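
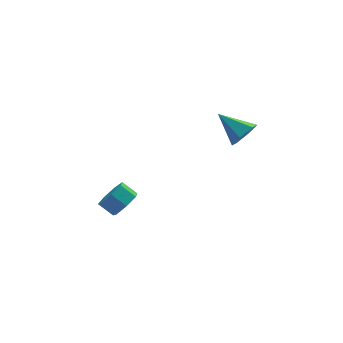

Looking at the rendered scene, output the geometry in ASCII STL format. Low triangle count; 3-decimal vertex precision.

solid 
facet normal 0.654 -0.468 -0.595
outer loop
vertex -2.354 1.459 -3.59
vertex -3.077 0.997 -4.021
vertex -2.683 1.842 -4.253
endloop
endfacet
facet normal 0.645 0.755 0.116
outer loop
vertex -2.354 1.459 -3.59
vertex -2.683 1.842 -4.253
vertex -3.061 1.965 -2.948
endloop
endfacet
facet normal 0.645 0.756 0.116
outer loop
vertex -3.061 1.965 -2.948
vertex -2.683 1.842 -4.253
vertex -3.39 2.347 -3.611
endloop
endfacet
facet normal -0.654 0.468 0.594
outer loop
vertex -3.061 1.965 -2.948
vertex -3.39 2.347 -3.611
vertex -3.783 1.503 -3.379
endloop
endfacet
facet normal 0.654 -0.468 -0.595
outer loop
vertex -2.683 1.842 -4.253
vertex -3.077 0.997 -4.021
vertex -3.309 1.588 -4.741
endloop
endfacet
facet normal 0.093 0.830 -0.551
outer loop
vertex -2.683 1.842 -4.253
vertex -3.309 1.588 -4.741
vertex -3.39 2.347 -3.611
endloop
endfacet
facet normal 0.094 0.830 -0.550
outer loop
vertex -3.39 2.347 -3.611
vertex -3.309 1.588 -4.741
vertex -4.015 2.094 -4.099
endloop
endfacet
facet normal -0.654 0.468 0.595
outer loop
vertex -3.39 2.347 -3.611
vertex -4.015 2.094 -4.099
vertex -3.783 1.503 -3.379
endloop
endfacet
facet normal 0.654 -0.468 -0.595
outer loop
vertex -3.309 1.588 -4.741
vertex -3.077 0.997 -4.021
vertex -3.759 0.89 -4.687
endloop
endfacet
facet normal -0.529 0.279 -0.802
outer loop
vertex -3.309 1.588 -4.741
vertex -3.759 0.89 -4.687
vertex -4.015 2.094 -4.099
endloop
endfacet
facet normal -0.528 0.280 -0.802
outer loop
vertex -4.015 2.094 -4.099
vertex -3.759 0.89 -4.687
vertex -4.466 1.395 -4.046
endloop
endfacet
facet normal -0.654 0.467 0.594
outer loop
vertex -4.015 2.094 -4.099
vertex -4.466 1.395 -4.046
vertex -3.783 1.503 -3.379
endloop
endfacet
facet normal 0.654 -0.467 -0.595
outer loop
vertex -3.759 0.89 -4.687
vertex -3.077 0.997 -4.021
vertex -3.696 0.272 -4.132
endloop
endfacet
facet normal -0.752 -0.481 -0.450
outer loop
vertex -3.759 0.89 -4.687
vertex -3.696 0.272 -4.132
vertex -4.466 1.395 -4.046
endloop
endfacet
facet normal -0.753 -0.482 -0.449
outer loop
vertex -4.466 1.395 -4.046
vertex -3.696 0.272 -4.132
vertex -4.403 0.778 -3.49
endloop
endfacet
facet normal -0.654 0.468 0.594
outer loop
vertex -4.466 1.395 -4.046
vertex -4.403 0.778 -3.49
vertex -3.783 1.503 -3.379
endloop
endfacet
facet normal 0.655 -0.468 -0.594
outer loop
vertex -3.696 0.272 -4.132
vertex -3.077 0.997 -4.021
vertex -3.167 0.201 -3.493
endloop
endfacet
facet normal -0.410 -0.879 0.242
outer loop
vertex -3.696 0.272 -4.132
vertex -3.167 0.201 -3.493
vertex -4.403 0.778 -3.49
endloop
endfacet
facet normal -0.410 -0.880 0.241
outer loop
vertex -4.403 0.778 -3.49
vertex -3.167 0.201 -3.493
vertex -3.873 0.706 -2.851
endloop
endfacet
facet normal -0.654 0.468 0.595
outer loop
vertex -4.403 0.778 -3.49
vertex -3.873 0.706 -2.851
vertex -3.783 1.503 -3.379
endloop
endfacet
facet normal 0.654 -0.468 -0.594
outer loop
vertex -3.167 0.201 -3.493
vertex -3.077 0.997 -4.021
vertex -2.569 0.729 -3.251
endloop
endfacet
facet normal 0.241 -0.616 0.750
outer loop
vertex -3.167 0.201 -3.493
vertex -2.569 0.729 -3.251
vertex -3.873 0.706 -2.851
endloop
endfacet
facet normal 0.241 -0.615 0.750
outer loop
vertex -3.873 0.706 -2.851
vertex -2.569 0.729 -3.251
vertex -3.276 1.235 -2.609
endloop
endfacet
facet normal -0.655 0.467 0.594
outer loop
vertex -3.873 0.706 -2.851
vertex -3.276 1.235 -2.609
vertex -3.783 1.503 -3.379
endloop
endfacet
facet normal 0.654 -0.469 -0.594
outer loop
vertex -2.569 0.729 -3.251
vertex -3.077 0.997 -4.021
vertex -2.354 1.459 -3.59
endloop
endfacet
facet normal 0.711 0.113 0.694
outer loop
vertex -2.569 0.729 -3.251
vertex -2.354 1.459 -3.59
vertex -3.276 1.235 -2.609
endloop
endfacet
facet normal 0.711 0.113 0.694
outer loop
vertex -3.276 1.235 -2.609
vertex -2.354 1.459 -3.59
vertex -3.061 1.965 -2.948
endloop
endfacet
facet normal -0.654 0.468 0.594
outer loop
vertex -3.276 1.235 -2.609
vertex -3.061 1.965 -2.948
vertex -3.783 1.503 -3.379
endloop
endfacet
facet normal 0.590 -0.628 -0.507
outer loop
vertex 2.788 -2.457 3.713
vertex 2.478 -2.115 2.928
vertex 3.21 -1.749 3.327
endloop
endfacet
facet normal 0.379 0.259 0.889
outer loop
vertex 2.788 -2.457 3.713
vertex 3.21 -1.749 3.327
vertex 1.382 -0.945 3.872
endloop
endfacet
facet normal 0.590 -0.629 -0.506
outer loop
vertex 3.21 -1.749 3.327
vertex 2.478 -2.115 2.928
vertex 2.901 -1.407 2.542
endloop
endfacet
facet normal 0.445 0.872 0.205
outer loop
vertex 3.21 -1.749 3.327
vertex 2.901 -1.407 2.542
vertex 1.382 -0.945 3.872
endloop
endfacet
facet normal 0.590 -0.629 -0.507
outer loop
vertex 2.901 -1.407 2.542
vertex 2.478 -2.115 2.928
vertex 2.169 -1.773 2.144
endloop
endfacet
facet normal -0.165 0.858 -0.486
outer loop
vertex 2.901 -1.407 2.542
vertex 2.169 -1.773 2.144
vertex 1.382 -0.945 3.872
endloop
endfacet
facet normal 0.589 -0.629 -0.507
outer loop
vertex 2.169 -1.773 2.144
vertex 2.478 -2.115 2.928
vertex 1.746 -2.48 2.53
endloop
endfacet
facet normal -0.838 0.232 -0.493
outer loop
vertex 2.169 -1.773 2.144
vertex 1.746 -2.48 2.53
vertex 1.382 -0.945 3.872
endloop
endfacet
facet normal 0.589 -0.629 -0.507
outer loop
vertex 1.746 -2.48 2.53
vertex 2.478 -2.115 2.928
vertex 2.056 -2.822 3.315
endloop
endfacet
facet normal -0.904 -0.381 0.191
outer loop
vertex 1.746 -2.48 2.53
vertex 2.056 -2.822 3.315
vertex 1.382 -0.945 3.872
endloop
endfacet
facet normal 0.589 -0.629 -0.507
outer loop
vertex 2.056 -2.822 3.315
vertex 2.478 -2.115 2.928
vertex 2.788 -2.457 3.713
endloop
endfacet
facet normal -0.296 -0.368 0.882
outer loop
vertex 2.056 -2.822 3.315
vertex 2.788 -2.457 3.713
vertex 1.382 -0.945 3.872
endloop
endfacet

endsolid


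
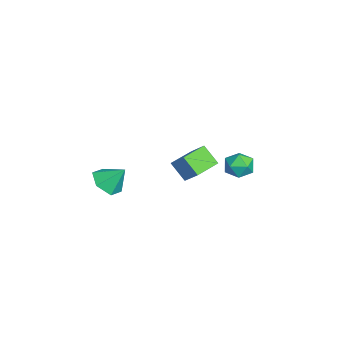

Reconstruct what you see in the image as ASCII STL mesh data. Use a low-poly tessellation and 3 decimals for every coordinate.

solid 
facet normal -0.466 -0.520 0.716
outer loop
vertex 4.106 0.368 1.807
vertex 3.009 1.46 1.885
vertex 3.453 -0.226 0.95
endloop
endfacet
facet normal 0.708 -0.705 -0.051
outer loop
vertex 4.051 0.44 0.035
vertex 4.106 0.368 1.807
vertex 3.453 -0.226 0.95
endloop
endfacet
facet normal -0.467 -0.520 0.715
outer loop
vertex 3.453 -0.226 0.95
vertex 3.009 1.46 1.885
vertex 2.357 0.867 1.028
endloop
endfacet
facet normal -0.530 -0.482 -0.697
outer loop
vertex 2.357 0.867 1.028
vertex 4.051 0.44 0.035
vertex 3.453 -0.226 0.95
endloop
endfacet
facet normal 0.530 0.482 0.697
outer loop
vertex 4.106 0.368 1.807
vertex 3.607 2.126 0.97
vertex 3.009 1.46 1.885
endloop
endfacet
facet normal 0.708 -0.705 -0.051
outer loop
vertex 4.703 1.033 0.892
vertex 4.106 0.368 1.807
vertex 4.051 0.44 0.035
endloop
endfacet
facet normal 0.531 0.482 0.697
outer loop
vertex 4.703 1.033 0.892
vertex 3.607 2.126 0.97
vertex 4.106 0.368 1.807
endloop
endfacet
facet normal -0.708 0.705 0.051
outer loop
vertex 3.009 1.46 1.885
vertex 3.607 2.126 0.97
vertex 2.357 0.867 1.028
endloop
endfacet
facet normal -0.530 -0.483 -0.697
outer loop
vertex 2.954 1.532 0.113
vertex 4.051 0.44 0.035
vertex 2.357 0.867 1.028
endloop
endfacet
facet normal -0.708 0.705 0.051
outer loop
vertex 2.357 0.867 1.028
vertex 3.607 2.126 0.97
vertex 2.954 1.532 0.113
endloop
endfacet
facet normal 0.467 0.520 -0.715
outer loop
vertex 2.954 1.532 0.113
vertex 4.703 1.033 0.892
vertex 4.051 0.44 0.035
endloop
endfacet
facet normal 0.467 0.519 -0.716
outer loop
vertex 3.607 2.126 0.97
vertex 4.703 1.033 0.892
vertex 2.954 1.532 0.113
endloop
endfacet
facet normal -0.168 -0.643 -0.747
outer loop
vertex -0.032 -3.948 -3.144
vertex -0.836 -3.382 -3.45
vertex 0.103 -3.189 -3.827
endloop
endfacet
facet normal 0.926 0.149 0.348
outer loop
vertex -0.032 -3.948 -3.144
vertex 0.103 -3.189 -3.827
vertex -0.584 -2.418 -2.33
endloop
endfacet
facet normal -0.167 -0.644 -0.747
outer loop
vertex 0.103 -3.189 -3.827
vertex -0.836 -3.382 -3.45
vertex -0.701 -2.624 -4.134
endloop
endfacet
facet normal 0.603 0.787 -0.129
outer loop
vertex 0.103 -3.189 -3.827
vertex -0.701 -2.624 -4.134
vertex -0.584 -2.418 -2.33
endloop
endfacet
facet normal -0.167 -0.644 -0.747
outer loop
vertex -0.701 -2.624 -4.134
vertex -0.836 -3.382 -3.45
vertex -1.64 -2.817 -3.757
endloop
endfacet
facet normal -0.237 0.967 -0.095
outer loop
vertex -0.701 -2.624 -4.134
vertex -1.64 -2.817 -3.757
vertex -0.584 -2.418 -2.33
endloop
endfacet
facet normal -0.167 -0.644 -0.747
outer loop
vertex -1.64 -2.817 -3.757
vertex -0.836 -3.382 -3.45
vertex -1.775 -3.575 -3.073
endloop
endfacet
facet normal -0.754 0.509 0.415
outer loop
vertex -1.64 -2.817 -3.757
vertex -1.775 -3.575 -3.073
vertex -0.584 -2.418 -2.33
endloop
endfacet
facet normal -0.168 -0.643 -0.747
outer loop
vertex -1.775 -3.575 -3.073
vertex -0.836 -3.382 -3.45
vertex -0.97 -4.141 -2.767
endloop
endfacet
facet normal -0.431 -0.130 0.893
outer loop
vertex -1.775 -3.575 -3.073
vertex -0.97 -4.141 -2.767
vertex -0.584 -2.418 -2.33
endloop
endfacet
facet normal -0.168 -0.643 -0.747
outer loop
vertex -0.97 -4.141 -2.767
vertex -0.836 -3.382 -3.45
vertex -0.032 -3.948 -3.144
endloop
endfacet
facet normal 0.409 -0.309 0.859
outer loop
vertex -0.97 -4.141 -2.767
vertex -0.032 -3.948 -3.144
vertex -0.584 -2.418 -2.33
endloop
endfacet
facet normal -0.471 -0.323 0.821
outer loop
vertex -3.303 3.813 -3.137
vertex -2.837 3.003 -3.189
vertex -2.479 3.718 -2.702
endloop
endfacet
facet normal -0.395 0.386 0.833
outer loop
vertex -3.303 3.813 -3.137
vertex -2.479 3.718 -2.702
vertex -2.677 4.508 -3.162
endloop
endfacet
facet normal -0.714 0.653 0.253
outer loop
vertex -3.303 3.813 -3.137
vertex -2.677 4.508 -3.162
vertex -3.156 4.282 -3.933
endloop
endfacet
facet normal -0.987 0.107 -0.119
outer loop
vertex -3.303 3.813 -3.137
vertex -3.156 4.282 -3.933
vertex -3.255 3.352 -3.95
endloop
endfacet
facet normal -0.837 -0.496 0.232
outer loop
vertex -3.303 3.813 -3.137
vertex -3.255 3.352 -3.95
vertex -2.837 3.003 -3.189
endloop
endfacet
facet normal 0.302 0.535 0.789
outer loop
vertex -2.677 4.508 -3.162
vertex -2.479 3.718 -2.702
vertex -1.825 4.128 -3.23
endloop
endfacet
facet normal 0.180 -0.614 0.769
outer loop
vertex -2.479 3.718 -2.702
vertex -2.837 3.003 -3.189
vertex -1.924 3.198 -3.247
endloop
endfacet
facet normal -0.413 -0.892 -0.183
outer loop
vertex -2.837 3.003 -3.189
vertex -3.255 3.352 -3.95
vertex -2.403 2.972 -4.018
endloop
endfacet
facet normal -0.657 0.084 -0.749
outer loop
vertex -3.255 3.352 -3.95
vertex -3.156 4.282 -3.933
vertex -2.601 3.762 -4.478
endloop
endfacet
facet normal -0.216 0.965 -0.149
outer loop
vertex -3.156 4.282 -3.933
vertex -2.677 4.508 -3.162
vertex -2.243 4.477 -3.991
endloop
endfacet
facet normal 0.987 -0.107 0.119
outer loop
vertex -1.777 3.667 -4.043
vertex -1.825 4.128 -3.23
vertex -1.924 3.198 -3.247
endloop
endfacet
facet normal 0.714 -0.653 -0.253
outer loop
vertex -1.777 3.667 -4.043
vertex -1.924 3.198 -3.247
vertex -2.403 2.972 -4.018
endloop
endfacet
facet normal 0.395 -0.386 -0.833
outer loop
vertex -1.777 3.667 -4.043
vertex -2.403 2.972 -4.018
vertex -2.601 3.762 -4.478
endloop
endfacet
facet normal 0.471 0.323 -0.821
outer loop
vertex -1.777 3.667 -4.043
vertex -2.601 3.762 -4.478
vertex -2.243 4.477 -3.991
endloop
endfacet
facet normal 0.837 0.496 -0.232
outer loop
vertex -1.777 3.667 -4.043
vertex -2.243 4.477 -3.991
vertex -1.825 4.128 -3.23
endloop
endfacet
facet normal 0.657 -0.084 0.749
outer loop
vertex -1.924 3.198 -3.247
vertex -1.825 4.128 -3.23
vertex -2.479 3.718 -2.702
endloop
endfacet
facet normal 0.216 -0.965 0.149
outer loop
vertex -2.403 2.972 -4.018
vertex -1.924 3.198 -3.247
vertex -2.837 3.003 -3.189
endloop
endfacet
facet normal -0.302 -0.535 -0.789
outer loop
vertex -2.601 3.762 -4.478
vertex -2.403 2.972 -4.018
vertex -3.255 3.352 -3.95
endloop
endfacet
facet normal -0.180 0.614 -0.769
outer loop
vertex -2.243 4.477 -3.991
vertex -2.601 3.762 -4.478
vertex -3.156 4.282 -3.933
endloop
endfacet
facet normal 0.413 0.892 0.183
outer loop
vertex -1.825 4.128 -3.23
vertex -2.243 4.477 -3.991
vertex -2.677 4.508 -3.162
endloop
endfacet

endsolid


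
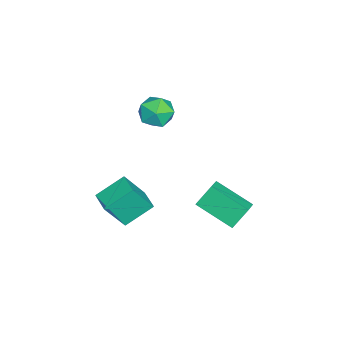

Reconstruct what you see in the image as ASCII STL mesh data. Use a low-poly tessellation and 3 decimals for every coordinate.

solid 
facet normal -0.326 0.489 0.809
outer loop
vertex 0.459 0.759 -2.164
vertex 1.269 0.696 -1.799
vertex 0.987 2.54 -3.029
endloop
endfacet
facet normal -0.910 0.071 -0.409
outer loop
vertex 1.411 1.904 -4.081
vertex 0.459 0.759 -2.164
vertex 0.987 2.54 -3.029
endloop
endfacet
facet normal -0.326 0.490 0.809
outer loop
vertex 0.987 2.54 -3.029
vertex 1.269 0.696 -1.799
vertex 1.797 2.478 -2.665
endloop
endfacet
facet normal 0.256 0.869 -0.422
outer loop
vertex 1.797 2.478 -2.665
vertex 1.411 1.904 -4.081
vertex 0.987 2.54 -3.029
endloop
endfacet
facet normal -0.258 -0.869 0.422
outer loop
vertex 0.459 0.759 -2.164
vertex 1.693 0.06 -2.851
vertex 1.269 0.696 -1.799
endloop
endfacet
facet normal -0.910 0.070 -0.410
outer loop
vertex 0.883 0.122 -3.215
vertex 0.459 0.759 -2.164
vertex 1.411 1.904 -4.081
endloop
endfacet
facet normal -0.257 -0.869 0.423
outer loop
vertex 0.883 0.122 -3.215
vertex 1.693 0.06 -2.851
vertex 0.459 0.759 -2.164
endloop
endfacet
facet normal 0.910 -0.071 0.409
outer loop
vertex 1.269 0.696 -1.799
vertex 1.693 0.06 -2.851
vertex 1.797 2.478 -2.665
endloop
endfacet
facet normal 0.258 0.869 -0.423
outer loop
vertex 2.221 1.841 -3.716
vertex 1.411 1.904 -4.081
vertex 1.797 2.478 -2.665
endloop
endfacet
facet normal 0.909 -0.071 0.410
outer loop
vertex 1.797 2.478 -2.665
vertex 1.693 0.06 -2.851
vertex 2.221 1.841 -3.716
endloop
endfacet
facet normal 0.326 -0.490 -0.809
outer loop
vertex 2.221 1.841 -3.716
vertex 0.883 0.122 -3.215
vertex 1.411 1.904 -4.081
endloop
endfacet
facet normal 0.326 -0.489 -0.809
outer loop
vertex 1.693 0.06 -2.851
vertex 0.883 0.122 -3.215
vertex 2.221 1.841 -3.716
endloop
endfacet
facet normal 0.346 0.552 0.759
outer loop
vertex -0.375 -1.34 1.691
vertex -0.658 -2.013 2.31
vertex 0.221 -2.048 1.935
endloop
endfacet
facet normal 0.725 0.668 0.167
outer loop
vertex -0.375 -1.34 1.691
vertex 0.221 -2.048 1.935
vertex 0.166 -1.761 1.024
endloop
endfacet
facet normal 0.278 0.898 -0.341
outer loop
vertex -0.375 -1.34 1.691
vertex 0.166 -1.761 1.024
vertex -0.748 -1.55 0.835
endloop
endfacet
facet normal -0.379 0.923 -0.061
outer loop
vertex -0.375 -1.34 1.691
vertex -0.748 -1.55 0.835
vertex -1.257 -1.706 1.63
endloop
endfacet
facet normal -0.337 0.710 0.618
outer loop
vertex -0.375 -1.34 1.691
vertex -1.257 -1.706 1.63
vertex -0.658 -2.013 2.31
endloop
endfacet
facet normal 0.998 0.044 -0.046
outer loop
vertex 0.166 -1.761 1.024
vertex 0.221 -2.048 1.935
vertex 0.217 -2.694 1.23
endloop
endfacet
facet normal 0.384 -0.143 0.912
outer loop
vertex 0.221 -2.048 1.935
vertex -0.658 -2.013 2.31
vertex -0.292 -2.85 2.025
endloop
endfacet
facet normal -0.720 0.112 0.685
outer loop
vertex -0.658 -2.013 2.31
vertex -1.257 -1.706 1.63
vertex -1.206 -2.639 1.836
endloop
endfacet
facet normal -0.787 0.457 -0.414
outer loop
vertex -1.257 -1.706 1.63
vertex -0.748 -1.55 0.835
vertex -1.261 -2.352 0.925
endloop
endfacet
facet normal 0.275 0.416 -0.867
outer loop
vertex -0.748 -1.55 0.835
vertex 0.166 -1.761 1.024
vertex -0.382 -2.387 0.55
endloop
endfacet
facet normal 0.379 -0.923 0.061
outer loop
vertex -0.665 -3.06 1.169
vertex 0.217 -2.694 1.23
vertex -0.292 -2.85 2.025
endloop
endfacet
facet normal -0.278 -0.898 0.341
outer loop
vertex -0.665 -3.06 1.169
vertex -0.292 -2.85 2.025
vertex -1.206 -2.639 1.836
endloop
endfacet
facet normal -0.725 -0.668 -0.167
outer loop
vertex -0.665 -3.06 1.169
vertex -1.206 -2.639 1.836
vertex -1.261 -2.352 0.925
endloop
endfacet
facet normal -0.346 -0.552 -0.759
outer loop
vertex -0.665 -3.06 1.169
vertex -1.261 -2.352 0.925
vertex -0.382 -2.387 0.55
endloop
endfacet
facet normal 0.337 -0.710 -0.618
outer loop
vertex -0.665 -3.06 1.169
vertex -0.382 -2.387 0.55
vertex 0.217 -2.694 1.23
endloop
endfacet
facet normal 0.787 -0.457 0.414
outer loop
vertex -0.292 -2.85 2.025
vertex 0.217 -2.694 1.23
vertex 0.221 -2.048 1.935
endloop
endfacet
facet normal -0.275 -0.416 0.867
outer loop
vertex -1.206 -2.639 1.836
vertex -0.292 -2.85 2.025
vertex -0.658 -2.013 2.31
endloop
endfacet
facet normal -0.998 -0.044 0.046
outer loop
vertex -1.261 -2.352 0.925
vertex -1.206 -2.639 1.836
vertex -1.257 -1.706 1.63
endloop
endfacet
facet normal -0.384 0.143 -0.912
outer loop
vertex -0.382 -2.387 0.55
vertex -1.261 -2.352 0.925
vertex -0.748 -1.55 0.835
endloop
endfacet
facet normal 0.720 -0.112 -0.685
outer loop
vertex 0.217 -2.694 1.23
vertex -0.382 -2.387 0.55
vertex 0.166 -1.761 1.024
endloop
endfacet
facet normal -0.478 0.696 0.536
outer loop
vertex 0.306 -3.546 -2.801
vertex 1.299 -2.89 -2.768
vertex -0.197 -2.708 -4.336
endloop
endfacet
facet normal -0.834 -0.551 -0.028
outer loop
vertex 0.601 -3.87 -5.232
vertex 0.306 -3.546 -2.801
vertex -0.197 -2.708 -4.336
endloop
endfacet
facet normal -0.478 0.696 0.536
outer loop
vertex -0.197 -2.708 -4.336
vertex 1.299 -2.89 -2.768
vertex 0.796 -2.052 -4.303
endloop
endfacet
facet normal -0.276 0.461 -0.843
outer loop
vertex 0.796 -2.052 -4.303
vertex 0.601 -3.87 -5.232
vertex -0.197 -2.708 -4.336
endloop
endfacet
facet normal 0.276 -0.461 0.843
outer loop
vertex 0.306 -3.546 -2.801
vertex 2.097 -4.052 -3.664
vertex 1.299 -2.89 -2.768
endloop
endfacet
facet normal -0.834 -0.551 -0.028
outer loop
vertex 1.104 -4.708 -3.697
vertex 0.306 -3.546 -2.801
vertex 0.601 -3.87 -5.232
endloop
endfacet
facet normal 0.276 -0.461 0.843
outer loop
vertex 1.104 -4.708 -3.697
vertex 2.097 -4.052 -3.664
vertex 0.306 -3.546 -2.801
endloop
endfacet
facet normal 0.834 0.551 0.028
outer loop
vertex 1.299 -2.89 -2.768
vertex 2.097 -4.052 -3.664
vertex 0.796 -2.052 -4.303
endloop
endfacet
facet normal -0.276 0.461 -0.843
outer loop
vertex 1.594 -3.214 -5.199
vertex 0.601 -3.87 -5.232
vertex 0.796 -2.052 -4.303
endloop
endfacet
facet normal 0.834 0.551 0.028
outer loop
vertex 0.796 -2.052 -4.303
vertex 2.097 -4.052 -3.664
vertex 1.594 -3.214 -5.199
endloop
endfacet
facet normal 0.478 -0.696 -0.536
outer loop
vertex 1.594 -3.214 -5.199
vertex 1.104 -4.708 -3.697
vertex 0.601 -3.87 -5.232
endloop
endfacet
facet normal 0.478 -0.696 -0.536
outer loop
vertex 2.097 -4.052 -3.664
vertex 1.104 -4.708 -3.697
vertex 1.594 -3.214 -5.199
endloop
endfacet

endsolid


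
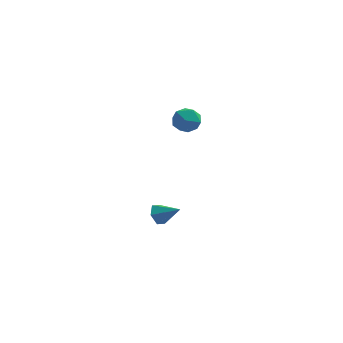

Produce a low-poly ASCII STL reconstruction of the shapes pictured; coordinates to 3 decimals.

solid 
facet normal -0.696 0.507 0.508
outer loop
vertex 1.04 0.019 3.842
vertex 1.227 -0.387 4.504
vertex 1.603 0.298 4.335
endloop
endfacet
facet normal -0.428 0.903 -0.022
outer loop
vertex 1.04 0.019 3.842
vertex 1.603 0.298 4.335
vertex 1.713 0.331 3.544
endloop
endfacet
facet normal -0.538 0.556 -0.634
outer loop
vertex 1.04 0.019 3.842
vertex 1.713 0.331 3.544
vertex 1.404 -0.333 3.224
endloop
endfacet
facet normal -0.874 -0.055 -0.483
outer loop
vertex 1.04 0.019 3.842
vertex 1.404 -0.333 3.224
vertex 1.104 -0.777 3.817
endloop
endfacet
facet normal -0.971 -0.085 0.222
outer loop
vertex 1.04 0.019 3.842
vertex 1.104 -0.777 3.817
vertex 1.227 -0.387 4.504
endloop
endfacet
facet normal 0.277 0.958 0.079
outer loop
vertex 1.713 0.331 3.544
vertex 1.603 0.298 4.335
vertex 2.316 0.117 4.023
endloop
endfacet
facet normal -0.157 0.317 0.935
outer loop
vertex 1.603 0.298 4.335
vertex 1.227 -0.387 4.504
vertex 2.016 -0.327 4.616
endloop
endfacet
facet normal -0.603 -0.642 0.473
outer loop
vertex 1.227 -0.387 4.504
vertex 1.104 -0.777 3.817
vertex 1.707 -0.991 4.296
endloop
endfacet
facet normal -0.444 -0.595 -0.670
outer loop
vertex 1.104 -0.777 3.817
vertex 1.404 -0.333 3.224
vertex 1.817 -0.958 3.505
endloop
endfacet
facet normal 0.100 0.394 -0.914
outer loop
vertex 1.404 -0.333 3.224
vertex 1.713 0.331 3.544
vertex 2.193 -0.273 3.336
endloop
endfacet
facet normal 0.874 0.055 0.483
outer loop
vertex 2.38 -0.679 3.998
vertex 2.316 0.117 4.023
vertex 2.016 -0.327 4.616
endloop
endfacet
facet normal 0.538 -0.556 0.634
outer loop
vertex 2.38 -0.679 3.998
vertex 2.016 -0.327 4.616
vertex 1.707 -0.991 4.296
endloop
endfacet
facet normal 0.428 -0.903 0.022
outer loop
vertex 2.38 -0.679 3.998
vertex 1.707 -0.991 4.296
vertex 1.817 -0.958 3.505
endloop
endfacet
facet normal 0.696 -0.507 -0.508
outer loop
vertex 2.38 -0.679 3.998
vertex 1.817 -0.958 3.505
vertex 2.193 -0.273 3.336
endloop
endfacet
facet normal 0.971 0.085 -0.222
outer loop
vertex 2.38 -0.679 3.998
vertex 2.193 -0.273 3.336
vertex 2.316 0.117 4.023
endloop
endfacet
facet normal 0.444 0.595 0.670
outer loop
vertex 2.016 -0.327 4.616
vertex 2.316 0.117 4.023
vertex 1.603 0.298 4.335
endloop
endfacet
facet normal -0.100 -0.394 0.914
outer loop
vertex 1.707 -0.991 4.296
vertex 2.016 -0.327 4.616
vertex 1.227 -0.387 4.504
endloop
endfacet
facet normal -0.277 -0.958 -0.079
outer loop
vertex 1.817 -0.958 3.505
vertex 1.707 -0.991 4.296
vertex 1.104 -0.777 3.817
endloop
endfacet
facet normal 0.157 -0.317 -0.935
outer loop
vertex 2.193 -0.273 3.336
vertex 1.817 -0.958 3.505
vertex 1.404 -0.333 3.224
endloop
endfacet
facet normal 0.603 0.642 -0.473
outer loop
vertex 2.316 0.117 4.023
vertex 2.193 -0.273 3.336
vertex 1.713 0.331 3.544
endloop
endfacet
facet normal -0.822 0.263 -0.505
outer loop
vertex 0.722 0.112 -2.891
vertex 0.398 -0.363 -2.611
vertex 0.416 0.216 -2.339
endloop
endfacet
facet normal 0.612 0.767 0.195
outer loop
vertex 0.722 0.112 -2.891
vertex 0.416 0.216 -2.339
vertex 1.442 -0.697 -1.969
endloop
endfacet
facet normal -0.822 0.263 -0.505
outer loop
vertex 0.416 0.216 -2.339
vertex 0.398 -0.363 -2.611
vertex 0.092 -0.259 -2.059
endloop
endfacet
facet normal 0.090 0.459 0.884
outer loop
vertex 0.416 0.216 -2.339
vertex 0.092 -0.259 -2.059
vertex 1.442 -0.697 -1.969
endloop
endfacet
facet normal -0.822 0.263 -0.505
outer loop
vertex 0.092 -0.259 -2.059
vertex 0.398 -0.363 -2.611
vertex 0.074 -0.838 -2.331
endloop
endfacet
facet normal -0.193 -0.412 0.890
outer loop
vertex 0.092 -0.259 -2.059
vertex 0.074 -0.838 -2.331
vertex 1.442 -0.697 -1.969
endloop
endfacet
facet normal -0.822 0.263 -0.505
outer loop
vertex 0.074 -0.838 -2.331
vertex 0.398 -0.363 -2.611
vertex 0.38 -0.942 -2.883
endloop
endfacet
facet normal 0.045 -0.977 0.209
outer loop
vertex 0.074 -0.838 -2.331
vertex 0.38 -0.942 -2.883
vertex 1.442 -0.697 -1.969
endloop
endfacet
facet normal -0.822 0.263 -0.505
outer loop
vertex 0.38 -0.942 -2.883
vertex 0.398 -0.363 -2.611
vertex 0.704 -0.467 -3.163
endloop
endfacet
facet normal 0.567 -0.670 -0.480
outer loop
vertex 0.38 -0.942 -2.883
vertex 0.704 -0.467 -3.163
vertex 1.442 -0.697 -1.969
endloop
endfacet
facet normal -0.822 0.263 -0.505
outer loop
vertex 0.704 -0.467 -3.163
vertex 0.398 -0.363 -2.611
vertex 0.722 0.112 -2.891
endloop
endfacet
facet normal 0.850 0.202 -0.486
outer loop
vertex 0.704 -0.467 -3.163
vertex 0.722 0.112 -2.891
vertex 1.442 -0.697 -1.969
endloop
endfacet

endsolid


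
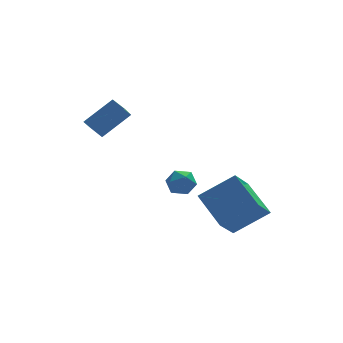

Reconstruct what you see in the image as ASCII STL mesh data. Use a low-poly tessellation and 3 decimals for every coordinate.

solid 
facet normal 0.211 -0.009 0.977
outer loop
vertex 1.885 2.507 -1.755
vertex 2.253 1.803 -1.841
vertex 2.665 2.483 -1.924
endloop
endfacet
facet normal 0.179 0.659 0.730
outer loop
vertex 1.885 2.507 -1.755
vertex 2.665 2.483 -1.924
vertex 2.194 3.015 -2.289
endloop
endfacet
facet normal -0.470 0.759 0.450
outer loop
vertex 1.885 2.507 -1.755
vertex 2.194 3.015 -2.289
vertex 1.49 2.664 -2.432
endloop
endfacet
facet normal -0.838 0.154 0.524
outer loop
vertex 1.885 2.507 -1.755
vertex 1.49 2.664 -2.432
vertex 1.526 1.916 -2.155
endloop
endfacet
facet normal -0.417 -0.322 0.850
outer loop
vertex 1.885 2.507 -1.755
vertex 1.526 1.916 -2.155
vertex 2.253 1.803 -1.841
endloop
endfacet
facet normal 0.658 0.724 0.206
outer loop
vertex 2.194 3.015 -2.289
vertex 2.665 2.483 -1.924
vertex 2.754 2.624 -2.705
endloop
endfacet
facet normal 0.711 -0.357 0.606
outer loop
vertex 2.665 2.483 -1.924
vertex 2.253 1.803 -1.841
vertex 2.79 1.876 -2.428
endloop
endfacet
facet normal -0.307 -0.864 0.399
outer loop
vertex 2.253 1.803 -1.841
vertex 1.526 1.916 -2.155
vertex 2.086 1.525 -2.571
endloop
endfacet
facet normal -0.987 -0.096 -0.130
outer loop
vertex 1.526 1.916 -2.155
vertex 1.49 2.664 -2.432
vertex 1.615 2.057 -2.936
endloop
endfacet
facet normal -0.391 0.886 -0.248
outer loop
vertex 1.49 2.664 -2.432
vertex 2.194 3.015 -2.289
vertex 2.027 2.737 -3.019
endloop
endfacet
facet normal 0.838 -0.154 -0.524
outer loop
vertex 2.395 2.033 -3.105
vertex 2.754 2.624 -2.705
vertex 2.79 1.876 -2.428
endloop
endfacet
facet normal 0.470 -0.759 -0.450
outer loop
vertex 2.395 2.033 -3.105
vertex 2.79 1.876 -2.428
vertex 2.086 1.525 -2.571
endloop
endfacet
facet normal -0.179 -0.659 -0.730
outer loop
vertex 2.395 2.033 -3.105
vertex 2.086 1.525 -2.571
vertex 1.615 2.057 -2.936
endloop
endfacet
facet normal -0.211 0.009 -0.977
outer loop
vertex 2.395 2.033 -3.105
vertex 1.615 2.057 -2.936
vertex 2.027 2.737 -3.019
endloop
endfacet
facet normal 0.417 0.322 -0.850
outer loop
vertex 2.395 2.033 -3.105
vertex 2.027 2.737 -3.019
vertex 2.754 2.624 -2.705
endloop
endfacet
facet normal 0.987 0.096 0.130
outer loop
vertex 2.79 1.876 -2.428
vertex 2.754 2.624 -2.705
vertex 2.665 2.483 -1.924
endloop
endfacet
facet normal 0.391 -0.886 0.248
outer loop
vertex 2.086 1.525 -2.571
vertex 2.79 1.876 -2.428
vertex 2.253 1.803 -1.841
endloop
endfacet
facet normal -0.658 -0.724 -0.206
outer loop
vertex 1.615 2.057 -2.936
vertex 2.086 1.525 -2.571
vertex 1.526 1.916 -2.155
endloop
endfacet
facet normal -0.711 0.357 -0.606
outer loop
vertex 2.027 2.737 -3.019
vertex 1.615 2.057 -2.936
vertex 1.49 2.664 -2.432
endloop
endfacet
facet normal 0.307 0.864 -0.399
outer loop
vertex 2.754 2.624 -2.705
vertex 2.027 2.737 -3.019
vertex 2.194 3.015 -2.289
endloop
endfacet
facet normal -0.770 -0.178 -0.613
outer loop
vertex -2.206 3.097 1.583
vertex -1.791 3.797 0.858
vertex -1.766 2.456 1.216
endloop
endfacet
facet normal -0.381 -0.642 0.665
outer loop
vertex -0.349 2.783 2.342
vertex -2.206 3.097 1.583
vertex -1.766 2.456 1.216
endloop
endfacet
facet normal -0.771 -0.178 -0.612
outer loop
vertex -1.766 2.456 1.216
vertex -1.791 3.797 0.858
vertex -1.351 3.156 0.49
endloop
endfacet
facet normal 0.511 -0.746 -0.427
outer loop
vertex -1.351 3.156 0.49
vertex -0.349 2.783 2.342
vertex -1.766 2.456 1.216
endloop
endfacet
facet normal -0.511 0.746 0.427
outer loop
vertex -2.206 3.097 1.583
vertex -0.374 4.124 1.984
vertex -1.791 3.797 0.858
endloop
endfacet
facet normal -0.380 -0.643 0.665
outer loop
vertex -0.789 3.424 2.71
vertex -2.206 3.097 1.583
vertex -0.349 2.783 2.342
endloop
endfacet
facet normal -0.512 0.746 0.427
outer loop
vertex -0.789 3.424 2.71
vertex -0.374 4.124 1.984
vertex -2.206 3.097 1.583
endloop
endfacet
facet normal 0.380 0.643 -0.665
outer loop
vertex -1.791 3.797 0.858
vertex -0.374 4.124 1.984
vertex -1.351 3.156 0.49
endloop
endfacet
facet normal 0.512 -0.746 -0.427
outer loop
vertex 0.066 3.483 1.617
vertex -0.349 2.783 2.342
vertex -1.351 3.156 0.49
endloop
endfacet
facet normal 0.381 0.642 -0.665
outer loop
vertex -1.351 3.156 0.49
vertex -0.374 4.124 1.984
vertex 0.066 3.483 1.617
endloop
endfacet
facet normal 0.770 0.177 0.612
outer loop
vertex 0.066 3.483 1.617
vertex -0.789 3.424 2.71
vertex -0.349 2.783 2.342
endloop
endfacet
facet normal 0.770 0.178 0.612
outer loop
vertex -0.374 4.124 1.984
vertex -0.789 3.424 2.71
vertex 0.066 3.483 1.617
endloop
endfacet
facet normal -0.819 0.059 -0.571
outer loop
vertex 2.186 -0.743 -1.748
vertex 3.055 0.237 -2.894
vertex 2.774 -2.457 -2.77
endloop
endfacet
facet normal -0.499 -0.564 0.658
outer loop
vertex 4.445 -2.577 -1.606
vertex 2.186 -0.743 -1.748
vertex 2.774 -2.457 -2.77
endloop
endfacet
facet normal -0.819 0.059 -0.570
outer loop
vertex 2.774 -2.457 -2.77
vertex 3.055 0.237 -2.894
vertex 3.642 -1.477 -3.915
endloop
endfacet
facet normal 0.283 -0.824 -0.491
outer loop
vertex 3.642 -1.477 -3.915
vertex 4.445 -2.577 -1.606
vertex 2.774 -2.457 -2.77
endloop
endfacet
facet normal -0.283 0.824 0.491
outer loop
vertex 2.186 -0.743 -1.748
vertex 4.726 0.117 -1.73
vertex 3.055 0.237 -2.894
endloop
endfacet
facet normal -0.499 -0.563 0.659
outer loop
vertex 3.858 -0.863 -0.585
vertex 2.186 -0.743 -1.748
vertex 4.445 -2.577 -1.606
endloop
endfacet
facet normal -0.282 0.824 0.491
outer loop
vertex 3.858 -0.863 -0.585
vertex 4.726 0.117 -1.73
vertex 2.186 -0.743 -1.748
endloop
endfacet
facet normal 0.499 0.563 -0.659
outer loop
vertex 3.055 0.237 -2.894
vertex 4.726 0.117 -1.73
vertex 3.642 -1.477 -3.915
endloop
endfacet
facet normal 0.282 -0.824 -0.491
outer loop
vertex 5.314 -1.597 -2.752
vertex 4.445 -2.577 -1.606
vertex 3.642 -1.477 -3.915
endloop
endfacet
facet normal 0.499 0.564 -0.659
outer loop
vertex 3.642 -1.477 -3.915
vertex 4.726 0.117 -1.73
vertex 5.314 -1.597 -2.752
endloop
endfacet
facet normal 0.819 -0.059 0.570
outer loop
vertex 5.314 -1.597 -2.752
vertex 3.858 -0.863 -0.585
vertex 4.445 -2.577 -1.606
endloop
endfacet
facet normal 0.819 -0.059 0.570
outer loop
vertex 4.726 0.117 -1.73
vertex 3.858 -0.863 -0.585
vertex 5.314 -1.597 -2.752
endloop
endfacet

endsolid


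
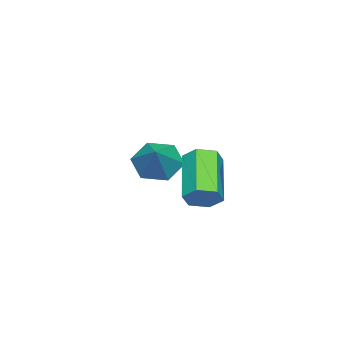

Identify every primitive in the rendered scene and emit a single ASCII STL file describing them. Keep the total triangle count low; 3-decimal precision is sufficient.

solid 
facet normal 0.742 0.341 -0.578
outer loop
vertex 3.955 0.918 1.634
vertex 3.597 0.948 1.192
vertex 3.66 1.397 1.538
endloop
endfacet
facet normal 0.427 0.423 0.799
outer loop
vertex 3.955 0.918 1.634
vertex 3.66 1.397 1.538
vertex 2.702 0.341 2.61
endloop
endfacet
facet normal 0.428 0.422 0.799
outer loop
vertex 2.702 0.341 2.61
vertex 3.66 1.397 1.538
vertex 2.407 0.82 2.515
endloop
endfacet
facet normal -0.741 -0.342 0.578
outer loop
vertex 2.702 0.341 2.61
vertex 2.407 0.82 2.515
vertex 2.343 0.372 2.168
endloop
endfacet
facet normal 0.742 0.341 -0.578
outer loop
vertex 3.66 1.397 1.538
vertex 3.597 0.948 1.192
vertex 3.302 1.427 1.096
endloop
endfacet
facet normal -0.234 0.938 0.254
outer loop
vertex 3.66 1.397 1.538
vertex 3.302 1.427 1.096
vertex 2.407 0.82 2.515
endloop
endfacet
facet normal -0.235 0.938 0.253
outer loop
vertex 2.407 0.82 2.515
vertex 3.302 1.427 1.096
vertex 2.049 0.85 2.072
endloop
endfacet
facet normal -0.742 -0.341 0.577
outer loop
vertex 2.407 0.82 2.515
vertex 2.049 0.85 2.072
vertex 2.343 0.372 2.168
endloop
endfacet
facet normal 0.741 0.341 -0.578
outer loop
vertex 3.302 1.427 1.096
vertex 3.597 0.948 1.192
vertex 3.238 0.979 0.75
endloop
endfacet
facet normal -0.662 0.515 -0.545
outer loop
vertex 3.302 1.427 1.096
vertex 3.238 0.979 0.75
vertex 2.049 0.85 2.072
endloop
endfacet
facet normal -0.662 0.515 -0.545
outer loop
vertex 2.049 0.85 2.072
vertex 3.238 0.979 0.75
vertex 1.985 0.402 1.726
endloop
endfacet
facet normal -0.742 -0.340 0.578
outer loop
vertex 2.049 0.85 2.072
vertex 1.985 0.402 1.726
vertex 2.343 0.372 2.168
endloop
endfacet
facet normal 0.741 0.342 -0.578
outer loop
vertex 3.238 0.979 0.75
vertex 3.597 0.948 1.192
vertex 3.533 0.5 0.845
endloop
endfacet
facet normal -0.428 -0.422 -0.799
outer loop
vertex 3.238 0.979 0.75
vertex 3.533 0.5 0.845
vertex 1.985 0.402 1.726
endloop
endfacet
facet normal -0.428 -0.423 -0.799
outer loop
vertex 1.985 0.402 1.726
vertex 3.533 0.5 0.845
vertex 2.28 -0.077 1.822
endloop
endfacet
facet normal -0.742 -0.341 0.578
outer loop
vertex 1.985 0.402 1.726
vertex 2.28 -0.077 1.822
vertex 2.343 0.372 2.168
endloop
endfacet
facet normal 0.742 0.341 -0.577
outer loop
vertex 3.533 0.5 0.845
vertex 3.597 0.948 1.192
vertex 3.891 0.47 1.288
endloop
endfacet
facet normal 0.235 -0.938 -0.253
outer loop
vertex 3.533 0.5 0.845
vertex 3.891 0.47 1.288
vertex 2.28 -0.077 1.822
endloop
endfacet
facet normal 0.235 -0.938 -0.254
outer loop
vertex 2.28 -0.077 1.822
vertex 3.891 0.47 1.288
vertex 2.638 -0.107 2.264
endloop
endfacet
facet normal -0.742 -0.341 0.578
outer loop
vertex 2.28 -0.077 1.822
vertex 2.638 -0.107 2.264
vertex 2.343 0.372 2.168
endloop
endfacet
facet normal 0.742 0.340 -0.578
outer loop
vertex 3.891 0.47 1.288
vertex 3.597 0.948 1.192
vertex 3.955 0.918 1.634
endloop
endfacet
facet normal 0.662 -0.515 0.545
outer loop
vertex 3.891 0.47 1.288
vertex 3.955 0.918 1.634
vertex 2.638 -0.107 2.264
endloop
endfacet
facet normal 0.662 -0.515 0.545
outer loop
vertex 2.638 -0.107 2.264
vertex 3.955 0.918 1.634
vertex 2.702 0.341 2.61
endloop
endfacet
facet normal -0.741 -0.341 0.578
outer loop
vertex 2.638 -0.107 2.264
vertex 2.702 0.341 2.61
vertex 2.343 0.372 2.168
endloop
endfacet
facet normal -0.740 -0.302 -0.601
outer loop
vertex 0.114 -1.713 0.18
vertex -0.167 -2.184 0.762
vertex -0.424 -1.429 0.699
endloop
endfacet
facet normal 0.366 0.922 -0.125
outer loop
vertex 0.114 -1.713 0.18
vertex -0.424 -1.429 0.699
vertex 0.787 -1.796 1.538
endloop
endfacet
facet normal -0.740 -0.302 -0.601
outer loop
vertex -0.424 -1.429 0.699
vertex -0.167 -2.184 0.762
vertex -0.705 -1.9 1.281
endloop
endfacet
facet normal -0.155 0.803 0.575
outer loop
vertex -0.424 -1.429 0.699
vertex -0.705 -1.9 1.281
vertex 0.787 -1.796 1.538
endloop
endfacet
facet normal -0.740 -0.301 -0.602
outer loop
vertex -0.705 -1.9 1.281
vertex -0.167 -2.184 0.762
vertex -0.449 -2.655 1.344
endloop
endfacet
facet normal -0.171 0.024 0.985
outer loop
vertex -0.705 -1.9 1.281
vertex -0.449 -2.655 1.344
vertex 0.787 -1.796 1.538
endloop
endfacet
facet normal -0.740 -0.301 -0.602
outer loop
vertex -0.449 -2.655 1.344
vertex -0.167 -2.184 0.762
vertex 0.089 -2.94 0.825
endloop
endfacet
facet normal 0.333 -0.637 0.695
outer loop
vertex -0.449 -2.655 1.344
vertex 0.089 -2.94 0.825
vertex 0.787 -1.796 1.538
endloop
endfacet
facet normal -0.740 -0.301 -0.602
outer loop
vertex 0.089 -2.94 0.825
vertex -0.167 -2.184 0.762
vertex 0.371 -2.469 0.243
endloop
endfacet
facet normal 0.855 -0.518 -0.005
outer loop
vertex 0.089 -2.94 0.825
vertex 0.371 -2.469 0.243
vertex 0.787 -1.796 1.538
endloop
endfacet
facet normal -0.740 -0.302 -0.601
outer loop
vertex 0.371 -2.469 0.243
vertex -0.167 -2.184 0.762
vertex 0.114 -1.713 0.18
endloop
endfacet
facet normal 0.871 0.261 -0.416
outer loop
vertex 0.371 -2.469 0.243
vertex 0.114 -1.713 0.18
vertex 0.787 -1.796 1.538
endloop
endfacet

endsolid


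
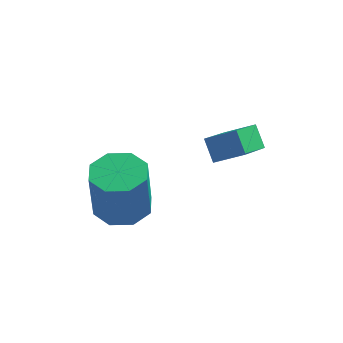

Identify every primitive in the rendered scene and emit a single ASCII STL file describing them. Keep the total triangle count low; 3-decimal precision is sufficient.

solid 
facet normal -0.408 0.577 0.707
outer loop
vertex 0.625 2.87 1.571
vertex 1.671 2.918 2.135
vertex 1.073 4.362 0.612
endloop
endfacet
facet normal -0.880 -0.041 -0.474
outer loop
vertex 1.469 3.802 -0.075
vertex 0.625 2.87 1.571
vertex 1.073 4.362 0.612
endloop
endfacet
facet normal -0.407 0.578 0.708
outer loop
vertex 1.073 4.362 0.612
vertex 1.671 2.918 2.135
vertex 2.12 4.41 1.175
endloop
endfacet
facet normal 0.244 0.816 -0.524
outer loop
vertex 2.12 4.41 1.175
vertex 1.469 3.802 -0.075
vertex 1.073 4.362 0.612
endloop
endfacet
facet normal -0.245 -0.816 0.524
outer loop
vertex 0.625 2.87 1.571
vertex 2.067 2.358 1.448
vertex 1.671 2.918 2.135
endloop
endfacet
facet normal -0.880 -0.040 -0.474
outer loop
vertex 1.02 2.31 0.885
vertex 0.625 2.87 1.571
vertex 1.469 3.802 -0.075
endloop
endfacet
facet normal -0.245 -0.815 0.525
outer loop
vertex 1.02 2.31 0.885
vertex 2.067 2.358 1.448
vertex 0.625 2.87 1.571
endloop
endfacet
facet normal 0.880 0.040 0.474
outer loop
vertex 1.671 2.918 2.135
vertex 2.067 2.358 1.448
vertex 2.12 4.41 1.175
endloop
endfacet
facet normal 0.245 0.815 -0.524
outer loop
vertex 2.515 3.85 0.489
vertex 1.469 3.802 -0.075
vertex 2.12 4.41 1.175
endloop
endfacet
facet normal 0.880 0.040 0.474
outer loop
vertex 2.12 4.41 1.175
vertex 2.067 2.358 1.448
vertex 2.515 3.85 0.489
endloop
endfacet
facet normal 0.408 -0.578 -0.707
outer loop
vertex 2.515 3.85 0.489
vertex 1.02 2.31 0.885
vertex 1.469 3.802 -0.075
endloop
endfacet
facet normal 0.407 -0.577 -0.708
outer loop
vertex 2.067 2.358 1.448
vertex 1.02 2.31 0.885
vertex 2.515 3.85 0.489
endloop
endfacet
facet normal 0.031 0.112 -0.993
outer loop
vertex -0.945 1.679 -1.583
vertex -1.947 1.915 -1.588
vertex -1.073 2.452 -1.5
endloop
endfacet
facet normal 0.986 0.158 0.049
outer loop
vertex -0.945 1.679 -1.583
vertex -1.073 2.452 -1.5
vertex -1.01 1.448 0.473
endloop
endfacet
facet normal 0.986 0.158 0.049
outer loop
vertex -1.01 1.448 0.473
vertex -1.073 2.452 -1.5
vertex -1.138 2.221 0.556
endloop
endfacet
facet normal -0.031 -0.112 0.993
outer loop
vertex -1.01 1.448 0.473
vertex -1.138 2.221 0.556
vertex -2.013 1.685 0.468
endloop
endfacet
facet normal 0.032 0.111 -0.993
outer loop
vertex -1.073 2.452 -1.5
vertex -1.947 1.915 -1.588
vertex -1.713 2.911 -1.469
endloop
endfacet
facet normal 0.583 0.805 0.109
outer loop
vertex -1.073 2.452 -1.5
vertex -1.713 2.911 -1.469
vertex -1.138 2.221 0.556
endloop
endfacet
facet normal 0.583 0.805 0.109
outer loop
vertex -1.138 2.221 0.556
vertex -1.713 2.911 -1.469
vertex -1.778 2.68 0.587
endloop
endfacet
facet normal -0.032 -0.111 0.993
outer loop
vertex -1.138 2.221 0.556
vertex -1.778 2.68 0.587
vertex -2.013 1.685 0.468
endloop
endfacet
facet normal 0.031 0.111 -0.993
outer loop
vertex -1.713 2.911 -1.469
vertex -1.947 1.915 -1.588
vertex -2.49 2.787 -1.507
endloop
endfacet
facet normal -0.162 0.981 0.105
outer loop
vertex -1.713 2.911 -1.469
vertex -2.49 2.787 -1.507
vertex -1.778 2.68 0.587
endloop
endfacet
facet normal -0.162 0.981 0.105
outer loop
vertex -1.778 2.68 0.587
vertex -2.49 2.787 -1.507
vertex -2.555 2.556 0.549
endloop
endfacet
facet normal -0.031 -0.112 0.993
outer loop
vertex -1.778 2.68 0.587
vertex -2.555 2.556 0.549
vertex -2.013 1.685 0.468
endloop
endfacet
facet normal 0.031 0.112 -0.993
outer loop
vertex -2.49 2.787 -1.507
vertex -1.947 1.915 -1.588
vertex -2.95 2.152 -1.593
endloop
endfacet
facet normal -0.812 0.583 0.040
outer loop
vertex -2.49 2.787 -1.507
vertex -2.95 2.152 -1.593
vertex -2.555 2.556 0.549
endloop
endfacet
facet normal -0.812 0.583 0.040
outer loop
vertex -2.555 2.556 0.549
vertex -2.95 2.152 -1.593
vertex -3.015 1.921 0.463
endloop
endfacet
facet normal -0.031 -0.112 0.993
outer loop
vertex -2.555 2.556 0.549
vertex -3.015 1.921 0.463
vertex -2.013 1.685 0.468
endloop
endfacet
facet normal 0.031 0.112 -0.993
outer loop
vertex -2.95 2.152 -1.593
vertex -1.947 1.915 -1.588
vertex -2.822 1.379 -1.676
endloop
endfacet
facet normal -0.986 -0.158 -0.049
outer loop
vertex -2.95 2.152 -1.593
vertex -2.822 1.379 -1.676
vertex -3.015 1.921 0.463
endloop
endfacet
facet normal -0.986 -0.158 -0.049
outer loop
vertex -3.015 1.921 0.463
vertex -2.822 1.379 -1.676
vertex -2.887 1.148 0.38
endloop
endfacet
facet normal -0.031 -0.112 0.993
outer loop
vertex -3.015 1.921 0.463
vertex -2.887 1.148 0.38
vertex -2.013 1.685 0.468
endloop
endfacet
facet normal 0.032 0.111 -0.993
outer loop
vertex -2.822 1.379 -1.676
vertex -1.947 1.915 -1.588
vertex -2.182 0.92 -1.707
endloop
endfacet
facet normal -0.583 -0.805 -0.109
outer loop
vertex -2.822 1.379 -1.676
vertex -2.182 0.92 -1.707
vertex -2.887 1.148 0.38
endloop
endfacet
facet normal -0.583 -0.805 -0.109
outer loop
vertex -2.887 1.148 0.38
vertex -2.182 0.92 -1.707
vertex -2.247 0.689 0.349
endloop
endfacet
facet normal -0.032 -0.111 0.993
outer loop
vertex -2.887 1.148 0.38
vertex -2.247 0.689 0.349
vertex -2.013 1.685 0.468
endloop
endfacet
facet normal 0.031 0.112 -0.993
outer loop
vertex -2.182 0.92 -1.707
vertex -1.947 1.915 -1.588
vertex -1.405 1.044 -1.669
endloop
endfacet
facet normal 0.162 -0.981 -0.105
outer loop
vertex -2.182 0.92 -1.707
vertex -1.405 1.044 -1.669
vertex -2.247 0.689 0.349
endloop
endfacet
facet normal 0.162 -0.981 -0.105
outer loop
vertex -2.247 0.689 0.349
vertex -1.405 1.044 -1.669
vertex -1.47 0.813 0.387
endloop
endfacet
facet normal -0.031 -0.111 0.993
outer loop
vertex -2.247 0.689 0.349
vertex -1.47 0.813 0.387
vertex -2.013 1.685 0.468
endloop
endfacet
facet normal 0.031 0.112 -0.993
outer loop
vertex -1.405 1.044 -1.669
vertex -1.947 1.915 -1.588
vertex -0.945 1.679 -1.583
endloop
endfacet
facet normal 0.812 -0.583 -0.040
outer loop
vertex -1.405 1.044 -1.669
vertex -0.945 1.679 -1.583
vertex -1.47 0.813 0.387
endloop
endfacet
facet normal 0.812 -0.583 -0.040
outer loop
vertex -1.47 0.813 0.387
vertex -0.945 1.679 -1.583
vertex -1.01 1.448 0.473
endloop
endfacet
facet normal -0.031 -0.112 0.993
outer loop
vertex -1.47 0.813 0.387
vertex -1.01 1.448 0.473
vertex -2.013 1.685 0.468
endloop
endfacet

endsolid


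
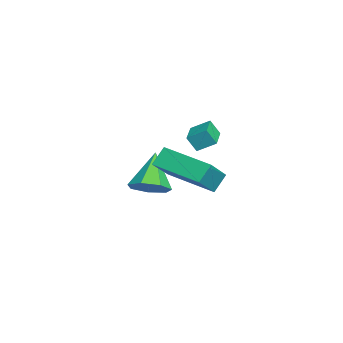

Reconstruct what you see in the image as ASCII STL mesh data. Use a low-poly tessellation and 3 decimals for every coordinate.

solid 
facet normal -0.553 -0.813 0.183
outer loop
vertex 0.19 1.46 2.747
vertex -1.033 2.046 1.657
vertex 0.611 1.014 2.035
endloop
endfacet
facet normal 0.703 -0.336 0.626
outer loop
vertex 1.793 2.754 1.643
vertex 0.19 1.46 2.747
vertex 0.611 1.014 2.035
endloop
endfacet
facet normal -0.553 -0.813 0.183
outer loop
vertex 0.611 1.014 2.035
vertex -1.033 2.046 1.657
vertex -0.612 1.6 0.945
endloop
endfacet
facet normal 0.448 -0.475 -0.758
outer loop
vertex -0.612 1.6 0.945
vertex 1.793 2.754 1.643
vertex 0.611 1.014 2.035
endloop
endfacet
facet normal -0.448 0.475 0.758
outer loop
vertex 0.19 1.46 2.747
vertex 0.149 3.786 1.265
vertex -1.033 2.046 1.657
endloop
endfacet
facet normal 0.703 -0.336 0.626
outer loop
vertex 1.372 3.2 2.355
vertex 0.19 1.46 2.747
vertex 1.793 2.754 1.643
endloop
endfacet
facet normal -0.448 0.475 0.758
outer loop
vertex 1.372 3.2 2.355
vertex 0.149 3.786 1.265
vertex 0.19 1.46 2.747
endloop
endfacet
facet normal -0.703 0.336 -0.626
outer loop
vertex -1.033 2.046 1.657
vertex 0.149 3.786 1.265
vertex -0.612 1.6 0.945
endloop
endfacet
facet normal 0.448 -0.475 -0.758
outer loop
vertex 0.57 3.34 0.553
vertex 1.793 2.754 1.643
vertex -0.612 1.6 0.945
endloop
endfacet
facet normal -0.703 0.336 -0.626
outer loop
vertex -0.612 1.6 0.945
vertex 0.149 3.786 1.265
vertex 0.57 3.34 0.553
endloop
endfacet
facet normal 0.553 0.813 -0.183
outer loop
vertex 0.57 3.34 0.553
vertex 1.372 3.2 2.355
vertex 1.793 2.754 1.643
endloop
endfacet
facet normal 0.553 0.813 -0.183
outer loop
vertex 0.149 3.786 1.265
vertex 1.372 3.2 2.355
vertex 0.57 3.34 0.553
endloop
endfacet
facet normal -0.991 0.133 0.013
outer loop
vertex -4.556 3.276 2.136
vertex -4.511 3.678 1.446
vertex -4.667 2.49 1.671
endloop
endfacet
facet normal -0.055 -0.503 0.863
outer loop
vertex -3.409 2.322 1.654
vertex -4.556 3.276 2.136
vertex -4.667 2.49 1.671
endloop
endfacet
facet normal -0.991 0.133 0.014
outer loop
vertex -4.667 2.49 1.671
vertex -4.511 3.678 1.446
vertex -4.623 2.892 0.981
endloop
endfacet
facet normal -0.121 -0.854 -0.505
outer loop
vertex -4.623 2.892 0.981
vertex -3.409 2.322 1.654
vertex -4.667 2.49 1.671
endloop
endfacet
facet normal 0.121 0.854 0.506
outer loop
vertex -4.556 3.276 2.136
vertex -3.253 3.51 1.429
vertex -4.511 3.678 1.446
endloop
endfacet
facet normal -0.055 -0.503 0.863
outer loop
vertex -3.297 3.108 2.119
vertex -4.556 3.276 2.136
vertex -3.409 2.322 1.654
endloop
endfacet
facet normal 0.121 0.854 0.505
outer loop
vertex -3.297 3.108 2.119
vertex -3.253 3.51 1.429
vertex -4.556 3.276 2.136
endloop
endfacet
facet normal 0.055 0.503 -0.863
outer loop
vertex -4.511 3.678 1.446
vertex -3.253 3.51 1.429
vertex -4.623 2.892 0.981
endloop
endfacet
facet normal -0.121 -0.854 -0.506
outer loop
vertex -3.364 2.724 0.964
vertex -3.409 2.322 1.654
vertex -4.623 2.892 0.981
endloop
endfacet
facet normal 0.055 0.503 -0.863
outer loop
vertex -4.623 2.892 0.981
vertex -3.253 3.51 1.429
vertex -3.364 2.724 0.964
endloop
endfacet
facet normal 0.991 -0.133 -0.013
outer loop
vertex -3.364 2.724 0.964
vertex -3.297 3.108 2.119
vertex -3.409 2.322 1.654
endloop
endfacet
facet normal 0.991 -0.132 -0.014
outer loop
vertex -3.253 3.51 1.429
vertex -3.297 3.108 2.119
vertex -3.364 2.724 0.964
endloop
endfacet
facet normal 0.632 -0.124 -0.765
outer loop
vertex -0.98 0.558 0.293
vertex -1.595 0.875 -0.267
vertex -0.968 1.322 0.179
endloop
endfacet
facet normal 0.459 0.124 0.880
outer loop
vertex -0.98 0.558 0.293
vertex -0.968 1.322 0.179
vertex -2.765 1.105 1.147
endloop
endfacet
facet normal 0.633 -0.125 -0.764
outer loop
vertex -0.968 1.322 0.179
vertex -1.595 0.875 -0.267
vertex -1.427 1.749 -0.271
endloop
endfacet
facet normal 0.203 0.805 0.557
outer loop
vertex -0.968 1.322 0.179
vertex -1.427 1.749 -0.271
vertex -2.765 1.105 1.147
endloop
endfacet
facet normal 0.632 -0.125 -0.764
outer loop
vertex -1.427 1.749 -0.271
vertex -1.595 0.875 -0.267
vertex -2.013 1.518 -0.718
endloop
endfacet
facet normal -0.395 0.918 0.044
outer loop
vertex -1.427 1.749 -0.271
vertex -2.013 1.518 -0.718
vertex -2.765 1.105 1.147
endloop
endfacet
facet normal 0.633 -0.124 -0.764
outer loop
vertex -2.013 1.518 -0.718
vertex -1.595 0.875 -0.267
vertex -2.284 0.803 -0.826
endloop
endfacet
facet normal -0.885 0.377 -0.273
outer loop
vertex -2.013 1.518 -0.718
vertex -2.284 0.803 -0.826
vertex -2.765 1.105 1.147
endloop
endfacet
facet normal 0.633 -0.125 -0.764
outer loop
vertex -2.284 0.803 -0.826
vertex -1.595 0.875 -0.267
vertex -2.036 0.142 -0.512
endloop
endfacet
facet normal -0.898 -0.411 -0.156
outer loop
vertex -2.284 0.803 -0.826
vertex -2.036 0.142 -0.512
vertex -2.765 1.105 1.147
endloop
endfacet
facet normal 0.633 -0.125 -0.764
outer loop
vertex -2.036 0.142 -0.512
vertex -1.595 0.875 -0.267
vertex -1.456 0.033 -0.014
endloop
endfacet
facet normal -0.424 -0.852 0.308
outer loop
vertex -2.036 0.142 -0.512
vertex -1.456 0.033 -0.014
vertex -2.765 1.105 1.147
endloop
endfacet
facet normal 0.632 -0.126 -0.765
outer loop
vertex -1.456 0.033 -0.014
vertex -1.595 0.875 -0.267
vertex -0.98 0.558 0.293
endloop
endfacet
facet normal 0.180 -0.613 0.769
outer loop
vertex -1.456 0.033 -0.014
vertex -0.98 0.558 0.293
vertex -2.765 1.105 1.147
endloop
endfacet

endsolid


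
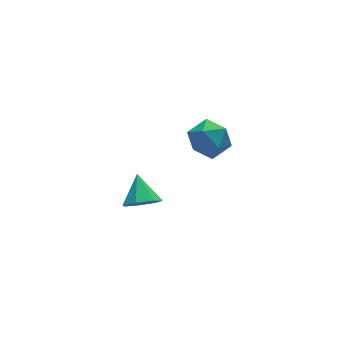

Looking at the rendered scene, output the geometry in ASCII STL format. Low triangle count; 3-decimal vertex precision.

solid 
facet normal -0.196 -0.778 -0.597
outer loop
vertex -1.773 -1.885 0.387
vertex -2.49 -2.046 0.833
vertex -2.39 -1.543 0.144
endloop
endfacet
facet normal 0.557 0.748 -0.360
outer loop
vertex -1.773 -1.885 0.387
vertex -2.39 -1.543 0.144
vertex -2.21 -0.934 1.687
endloop
endfacet
facet normal -0.196 -0.778 -0.597
outer loop
vertex -2.39 -1.543 0.144
vertex -2.49 -2.046 0.833
vertex -3.083 -1.58 0.42
endloop
endfacet
facet normal -0.185 0.921 -0.342
outer loop
vertex -2.39 -1.543 0.144
vertex -3.083 -1.58 0.42
vertex -2.21 -0.934 1.687
endloop
endfacet
facet normal -0.195 -0.778 -0.597
outer loop
vertex -3.083 -1.58 0.42
vertex -2.49 -2.046 0.833
vertex -3.329 -1.969 1.007
endloop
endfacet
facet normal -0.719 0.679 0.149
outer loop
vertex -3.083 -1.58 0.42
vertex -3.329 -1.969 1.007
vertex -2.21 -0.934 1.687
endloop
endfacet
facet normal -0.195 -0.778 -0.597
outer loop
vertex -3.329 -1.969 1.007
vertex -2.49 -2.046 0.833
vertex -2.943 -2.416 1.464
endloop
endfacet
facet normal -0.640 0.205 0.741
outer loop
vertex -3.329 -1.969 1.007
vertex -2.943 -2.416 1.464
vertex -2.21 -0.934 1.687
endloop
endfacet
facet normal -0.196 -0.778 -0.597
outer loop
vertex -2.943 -2.416 1.464
vertex -2.49 -2.046 0.833
vertex -2.217 -2.585 1.446
endloop
endfacet
facet normal -0.009 -0.144 0.989
outer loop
vertex -2.943 -2.416 1.464
vertex -2.217 -2.585 1.446
vertex -2.21 -0.934 1.687
endloop
endfacet
facet normal -0.196 -0.778 -0.597
outer loop
vertex -2.217 -2.585 1.446
vertex -2.49 -2.046 0.833
vertex -1.696 -2.348 0.966
endloop
endfacet
facet normal 0.699 -0.106 0.707
outer loop
vertex -2.217 -2.585 1.446
vertex -1.696 -2.348 0.966
vertex -2.21 -0.934 1.687
endloop
endfacet
facet normal -0.196 -0.778 -0.596
outer loop
vertex -1.696 -2.348 0.966
vertex -2.49 -2.046 0.833
vertex -1.773 -1.885 0.387
endloop
endfacet
facet normal 0.951 0.291 0.106
outer loop
vertex -1.696 -2.348 0.966
vertex -1.773 -1.885 0.387
vertex -2.21 -0.934 1.687
endloop
endfacet
facet normal 0.171 0.087 0.981
outer loop
vertex 3.138 3.492 -0.878
vertex 2.523 2.582 -0.69
vertex 3.619 2.487 -0.872
endloop
endfacet
facet normal 0.718 0.347 0.604
outer loop
vertex 3.138 3.492 -0.878
vertex 3.619 2.487 -0.872
vertex 3.906 3.237 -1.644
endloop
endfacet
facet normal 0.468 0.865 0.182
outer loop
vertex 3.138 3.492 -0.878
vertex 3.906 3.237 -1.644
vertex 2.989 3.796 -1.94
endloop
endfacet
facet normal -0.233 0.926 0.298
outer loop
vertex 3.138 3.492 -0.878
vertex 2.989 3.796 -1.94
vertex 2.134 3.391 -1.35
endloop
endfacet
facet normal -0.417 0.446 0.792
outer loop
vertex 3.138 3.492 -0.878
vertex 2.134 3.391 -1.35
vertex 2.523 2.582 -0.69
endloop
endfacet
facet normal 0.966 -0.177 0.187
outer loop
vertex 3.906 3.237 -1.644
vertex 3.619 2.487 -0.872
vertex 3.766 2.169 -1.93
endloop
endfacet
facet normal 0.081 -0.596 0.799
outer loop
vertex 3.619 2.487 -0.872
vertex 2.523 2.582 -0.69
vertex 2.911 1.764 -1.34
endloop
endfacet
facet normal -0.871 -0.018 0.492
outer loop
vertex 2.523 2.582 -0.69
vertex 2.134 3.391 -1.35
vertex 1.994 2.323 -1.636
endloop
endfacet
facet normal -0.572 0.760 -0.308
outer loop
vertex 2.134 3.391 -1.35
vertex 2.989 3.796 -1.94
vertex 2.281 3.073 -2.408
endloop
endfacet
facet normal 0.563 0.661 -0.496
outer loop
vertex 2.989 3.796 -1.94
vertex 3.906 3.237 -1.644
vertex 3.377 2.978 -2.59
endloop
endfacet
facet normal 0.233 -0.926 -0.298
outer loop
vertex 2.762 2.068 -2.402
vertex 3.766 2.169 -1.93
vertex 2.911 1.764 -1.34
endloop
endfacet
facet normal -0.468 -0.865 -0.182
outer loop
vertex 2.762 2.068 -2.402
vertex 2.911 1.764 -1.34
vertex 1.994 2.323 -1.636
endloop
endfacet
facet normal -0.718 -0.347 -0.604
outer loop
vertex 2.762 2.068 -2.402
vertex 1.994 2.323 -1.636
vertex 2.281 3.073 -2.408
endloop
endfacet
facet normal -0.171 -0.087 -0.981
outer loop
vertex 2.762 2.068 -2.402
vertex 2.281 3.073 -2.408
vertex 3.377 2.978 -2.59
endloop
endfacet
facet normal 0.417 -0.446 -0.792
outer loop
vertex 2.762 2.068 -2.402
vertex 3.377 2.978 -2.59
vertex 3.766 2.169 -1.93
endloop
endfacet
facet normal 0.572 -0.760 0.308
outer loop
vertex 2.911 1.764 -1.34
vertex 3.766 2.169 -1.93
vertex 3.619 2.487 -0.872
endloop
endfacet
facet normal -0.563 -0.661 0.496
outer loop
vertex 1.994 2.323 -1.636
vertex 2.911 1.764 -1.34
vertex 2.523 2.582 -0.69
endloop
endfacet
facet normal -0.966 0.177 -0.187
outer loop
vertex 2.281 3.073 -2.408
vertex 1.994 2.323 -1.636
vertex 2.134 3.391 -1.35
endloop
endfacet
facet normal -0.081 0.596 -0.799
outer loop
vertex 3.377 2.978 -2.59
vertex 2.281 3.073 -2.408
vertex 2.989 3.796 -1.94
endloop
endfacet
facet normal 0.871 0.018 -0.492
outer loop
vertex 3.766 2.169 -1.93
vertex 3.377 2.978 -2.59
vertex 3.906 3.237 -1.644
endloop
endfacet

endsolid


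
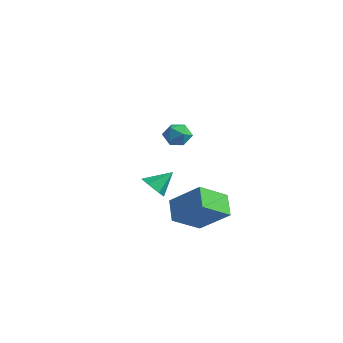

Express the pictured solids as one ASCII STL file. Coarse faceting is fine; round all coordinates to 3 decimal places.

solid 
facet normal -0.663 0.422 0.618
outer loop
vertex 1.752 -2.414 -2.153
vertex 3.375 -1.802 -0.831
vertex 1.911 -0.75 -3.118
endloop
endfacet
facet normal -0.745 -0.280 -0.606
outer loop
vertex 2.865 -1.358 -4.009
vertex 1.752 -2.414 -2.153
vertex 1.911 -0.75 -3.118
endloop
endfacet
facet normal -0.663 0.422 0.618
outer loop
vertex 1.911 -0.75 -3.118
vertex 3.375 -1.802 -0.831
vertex 3.533 -0.138 -1.796
endloop
endfacet
facet normal 0.082 0.862 -0.500
outer loop
vertex 3.533 -0.138 -1.796
vertex 2.865 -1.358 -4.009
vertex 1.911 -0.75 -3.118
endloop
endfacet
facet normal -0.082 -0.862 0.500
outer loop
vertex 1.752 -2.414 -2.153
vertex 4.329 -2.41 -1.722
vertex 3.375 -1.802 -0.831
endloop
endfacet
facet normal -0.744 -0.281 -0.606
outer loop
vertex 2.707 -3.022 -3.044
vertex 1.752 -2.414 -2.153
vertex 2.865 -1.358 -4.009
endloop
endfacet
facet normal -0.082 -0.862 0.500
outer loop
vertex 2.707 -3.022 -3.044
vertex 4.329 -2.41 -1.722
vertex 1.752 -2.414 -2.153
endloop
endfacet
facet normal 0.745 0.281 0.606
outer loop
vertex 3.375 -1.802 -0.831
vertex 4.329 -2.41 -1.722
vertex 3.533 -0.138 -1.796
endloop
endfacet
facet normal 0.082 0.862 -0.500
outer loop
vertex 4.488 -0.746 -2.687
vertex 2.865 -1.358 -4.009
vertex 3.533 -0.138 -1.796
endloop
endfacet
facet normal 0.744 0.280 0.606
outer loop
vertex 3.533 -0.138 -1.796
vertex 4.329 -2.41 -1.722
vertex 4.488 -0.746 -2.687
endloop
endfacet
facet normal 0.663 -0.422 -0.619
outer loop
vertex 4.488 -0.746 -2.687
vertex 2.707 -3.022 -3.044
vertex 2.865 -1.358 -4.009
endloop
endfacet
facet normal 0.663 -0.422 -0.618
outer loop
vertex 4.329 -2.41 -1.722
vertex 2.707 -3.022 -3.044
vertex 4.488 -0.746 -2.687
endloop
endfacet
facet normal -0.242 -0.719 -0.651
outer loop
vertex -2.405 0.221 -3.716
vertex -3.223 0.447 -3.662
vertex -2.72 0.806 -4.245
endloop
endfacet
facet normal 0.912 0.397 -0.104
outer loop
vertex -2.405 0.221 -3.716
vertex -2.72 0.806 -4.245
vertex -2.857 1.533 -2.678
endloop
endfacet
facet normal -0.242 -0.719 -0.651
outer loop
vertex -2.72 0.806 -4.245
vertex -3.223 0.447 -3.662
vertex -3.538 1.032 -4.191
endloop
endfacet
facet normal 0.220 0.892 -0.395
outer loop
vertex -2.72 0.806 -4.245
vertex -3.538 1.032 -4.191
vertex -2.857 1.533 -2.678
endloop
endfacet
facet normal -0.242 -0.719 -0.651
outer loop
vertex -3.538 1.032 -4.191
vertex -3.223 0.447 -3.662
vertex -4.041 0.673 -3.607
endloop
endfacet
facet normal -0.585 0.811 -0.005
outer loop
vertex -3.538 1.032 -4.191
vertex -4.041 0.673 -3.607
vertex -2.857 1.533 -2.678
endloop
endfacet
facet normal -0.243 -0.719 -0.651
outer loop
vertex -4.041 0.673 -3.607
vertex -3.223 0.447 -3.662
vertex -3.725 0.088 -3.078
endloop
endfacet
facet normal -0.699 0.233 0.676
outer loop
vertex -4.041 0.673 -3.607
vertex -3.725 0.088 -3.078
vertex -2.857 1.533 -2.678
endloop
endfacet
facet normal -0.243 -0.719 -0.651
outer loop
vertex -3.725 0.088 -3.078
vertex -3.223 0.447 -3.662
vertex -2.908 -0.139 -3.132
endloop
endfacet
facet normal -0.009 -0.262 0.965
outer loop
vertex -3.725 0.088 -3.078
vertex -2.908 -0.139 -3.132
vertex -2.857 1.533 -2.678
endloop
endfacet
facet normal -0.242 -0.719 -0.651
outer loop
vertex -2.908 -0.139 -3.132
vertex -3.223 0.447 -3.662
vertex -2.405 0.221 -3.716
endloop
endfacet
facet normal 0.798 -0.181 0.576
outer loop
vertex -2.908 -0.139 -3.132
vertex -2.405 0.221 -3.716
vertex -2.857 1.533 -2.678
endloop
endfacet
facet normal -0.540 0.732 -0.415
outer loop
vertex 1.421 -1.182 1.5
vertex 0.75 -1.487 1.834
vertex 1.188 -0.937 2.235
endloop
endfacet
facet normal 0.125 0.952 -0.278
outer loop
vertex 1.421 -1.182 1.5
vertex 1.188 -0.937 2.235
vertex 1.97 -1.083 2.087
endloop
endfacet
facet normal 0.576 0.525 -0.627
outer loop
vertex 1.421 -1.182 1.5
vertex 1.97 -1.083 2.087
vertex 2.016 -1.723 1.593
endloop
endfacet
facet normal 0.190 0.040 -0.981
outer loop
vertex 1.421 -1.182 1.5
vertex 2.016 -1.723 1.593
vertex 1.262 -1.973 1.437
endloop
endfacet
facet normal -0.499 0.168 -0.850
outer loop
vertex 1.421 -1.182 1.5
vertex 1.262 -1.973 1.437
vertex 0.75 -1.487 1.834
endloop
endfacet
facet normal 0.243 0.873 0.422
outer loop
vertex 1.97 -1.083 2.087
vertex 1.188 -0.937 2.235
vertex 1.638 -1.327 2.783
endloop
endfacet
facet normal -0.832 0.517 0.199
outer loop
vertex 1.188 -0.937 2.235
vertex 0.75 -1.487 1.834
vertex 0.884 -1.577 2.627
endloop
endfacet
facet normal -0.767 -0.396 -0.505
outer loop
vertex 0.75 -1.487 1.834
vertex 1.262 -1.973 1.437
vertex 0.93 -2.217 2.133
endloop
endfacet
facet normal 0.349 -0.604 -0.716
outer loop
vertex 1.262 -1.973 1.437
vertex 2.016 -1.723 1.593
vertex 1.712 -2.363 1.985
endloop
endfacet
facet normal 0.973 0.181 -0.144
outer loop
vertex 2.016 -1.723 1.593
vertex 1.97 -1.083 2.087
vertex 2.15 -1.813 2.386
endloop
endfacet
facet normal -0.190 -0.040 0.981
outer loop
vertex 1.479 -2.118 2.72
vertex 1.638 -1.327 2.783
vertex 0.884 -1.577 2.627
endloop
endfacet
facet normal -0.576 -0.525 0.627
outer loop
vertex 1.479 -2.118 2.72
vertex 0.884 -1.577 2.627
vertex 0.93 -2.217 2.133
endloop
endfacet
facet normal -0.125 -0.952 0.278
outer loop
vertex 1.479 -2.118 2.72
vertex 0.93 -2.217 2.133
vertex 1.712 -2.363 1.985
endloop
endfacet
facet normal 0.540 -0.732 0.415
outer loop
vertex 1.479 -2.118 2.72
vertex 1.712 -2.363 1.985
vertex 2.15 -1.813 2.386
endloop
endfacet
facet normal 0.499 -0.168 0.850
outer loop
vertex 1.479 -2.118 2.72
vertex 2.15 -1.813 2.386
vertex 1.638 -1.327 2.783
endloop
endfacet
facet normal -0.349 0.604 0.716
outer loop
vertex 0.884 -1.577 2.627
vertex 1.638 -1.327 2.783
vertex 1.188 -0.937 2.235
endloop
endfacet
facet normal -0.973 -0.181 0.144
outer loop
vertex 0.93 -2.217 2.133
vertex 0.884 -1.577 2.627
vertex 0.75 -1.487 1.834
endloop
endfacet
facet normal -0.243 -0.873 -0.422
outer loop
vertex 1.712 -2.363 1.985
vertex 0.93 -2.217 2.133
vertex 1.262 -1.973 1.437
endloop
endfacet
facet normal 0.832 -0.517 -0.199
outer loop
vertex 2.15 -1.813 2.386
vertex 1.712 -2.363 1.985
vertex 2.016 -1.723 1.593
endloop
endfacet
facet normal 0.767 0.396 0.505
outer loop
vertex 1.638 -1.327 2.783
vertex 2.15 -1.813 2.386
vertex 1.97 -1.083 2.087
endloop
endfacet

endsolid


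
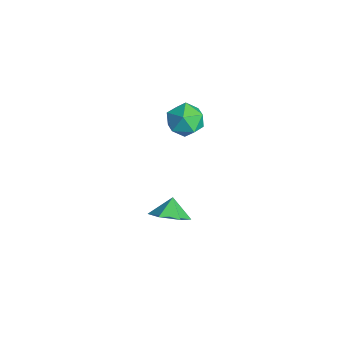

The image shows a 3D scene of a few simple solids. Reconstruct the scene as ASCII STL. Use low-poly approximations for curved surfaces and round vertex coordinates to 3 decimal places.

solid 
facet normal -0.794 0.425 0.435
outer loop
vertex -3.238 0.666 3.098
vertex -2.692 0.887 3.879
vertex -2.761 1.519 3.136
endloop
endfacet
facet normal -0.834 0.478 -0.276
outer loop
vertex -3.238 0.666 3.098
vertex -2.761 1.519 3.136
vertex -2.78 1.006 2.304
endloop
endfacet
facet normal -0.816 -0.181 -0.548
outer loop
vertex -3.238 0.666 3.098
vertex -2.78 1.006 2.304
vertex -2.723 0.057 2.532
endloop
endfacet
facet normal -0.766 -0.642 -0.006
outer loop
vertex -3.238 0.666 3.098
vertex -2.723 0.057 2.532
vertex -2.669 -0.017 3.506
endloop
endfacet
facet normal -0.753 -0.267 0.602
outer loop
vertex -3.238 0.666 3.098
vertex -2.669 -0.017 3.506
vertex -2.692 0.887 3.879
endloop
endfacet
facet normal -0.253 0.826 -0.504
outer loop
vertex -2.78 1.006 2.304
vertex -2.761 1.519 3.136
vertex -1.951 1.437 2.594
endloop
endfacet
facet normal -0.190 0.739 0.646
outer loop
vertex -2.761 1.519 3.136
vertex -2.692 0.887 3.879
vertex -1.897 1.363 3.568
endloop
endfacet
facet normal -0.122 -0.381 0.916
outer loop
vertex -2.692 0.887 3.879
vertex -2.669 -0.017 3.506
vertex -1.84 0.414 3.796
endloop
endfacet
facet normal -0.145 -0.987 -0.067
outer loop
vertex -2.669 -0.017 3.506
vertex -2.723 0.057 2.532
vertex -1.859 -0.099 2.964
endloop
endfacet
facet normal -0.225 -0.240 -0.944
outer loop
vertex -2.723 0.057 2.532
vertex -2.78 1.006 2.304
vertex -1.928 0.533 2.221
endloop
endfacet
facet normal 0.766 0.642 0.006
outer loop
vertex -1.382 0.754 3.002
vertex -1.951 1.437 2.594
vertex -1.897 1.363 3.568
endloop
endfacet
facet normal 0.816 0.181 0.548
outer loop
vertex -1.382 0.754 3.002
vertex -1.897 1.363 3.568
vertex -1.84 0.414 3.796
endloop
endfacet
facet normal 0.834 -0.478 0.276
outer loop
vertex -1.382 0.754 3.002
vertex -1.84 0.414 3.796
vertex -1.859 -0.099 2.964
endloop
endfacet
facet normal 0.794 -0.425 -0.435
outer loop
vertex -1.382 0.754 3.002
vertex -1.859 -0.099 2.964
vertex -1.928 0.533 2.221
endloop
endfacet
facet normal 0.753 0.267 -0.602
outer loop
vertex -1.382 0.754 3.002
vertex -1.928 0.533 2.221
vertex -1.951 1.437 2.594
endloop
endfacet
facet normal 0.145 0.987 0.067
outer loop
vertex -1.897 1.363 3.568
vertex -1.951 1.437 2.594
vertex -2.761 1.519 3.136
endloop
endfacet
facet normal 0.225 0.240 0.944
outer loop
vertex -1.84 0.414 3.796
vertex -1.897 1.363 3.568
vertex -2.692 0.887 3.879
endloop
endfacet
facet normal 0.253 -0.826 0.504
outer loop
vertex -1.859 -0.099 2.964
vertex -1.84 0.414 3.796
vertex -2.669 -0.017 3.506
endloop
endfacet
facet normal 0.190 -0.739 -0.646
outer loop
vertex -1.928 0.533 2.221
vertex -1.859 -0.099 2.964
vertex -2.723 0.057 2.532
endloop
endfacet
facet normal 0.122 0.381 -0.916
outer loop
vertex -1.951 1.437 2.594
vertex -1.928 0.533 2.221
vertex -2.78 1.006 2.304
endloop
endfacet
facet normal 0.576 -0.394 -0.716
outer loop
vertex -0.499 -0.237 -2.403
vertex -1.306 -0.451 -2.935
vertex -0.854 0.422 -3.052
endloop
endfacet
facet normal 0.191 0.739 0.646
outer loop
vertex -0.499 -0.237 -2.403
vertex -0.854 0.422 -3.052
vertex -1.894 -0.049 -2.205
endloop
endfacet
facet normal 0.577 -0.394 -0.715
outer loop
vertex -0.854 0.422 -3.052
vertex -1.306 -0.451 -2.935
vertex -1.661 0.207 -3.584
endloop
endfacet
facet normal -0.328 0.937 0.119
outer loop
vertex -0.854 0.422 -3.052
vertex -1.661 0.207 -3.584
vertex -1.894 -0.049 -2.205
endloop
endfacet
facet normal 0.577 -0.394 -0.715
outer loop
vertex -1.661 0.207 -3.584
vertex -1.306 -0.451 -2.935
vertex -2.113 -0.666 -3.467
endloop
endfacet
facet normal -0.890 0.452 -0.066
outer loop
vertex -1.661 0.207 -3.584
vertex -2.113 -0.666 -3.467
vertex -1.894 -0.049 -2.205
endloop
endfacet
facet normal 0.577 -0.394 -0.715
outer loop
vertex -2.113 -0.666 -3.467
vertex -1.306 -0.451 -2.935
vertex -1.758 -1.324 -2.818
endloop
endfacet
facet normal -0.933 -0.232 0.275
outer loop
vertex -2.113 -0.666 -3.467
vertex -1.758 -1.324 -2.818
vertex -1.894 -0.049 -2.205
endloop
endfacet
facet normal 0.577 -0.394 -0.715
outer loop
vertex -1.758 -1.324 -2.818
vertex -1.306 -0.451 -2.935
vertex -0.951 -1.109 -2.286
endloop
endfacet
facet normal -0.414 -0.430 0.802
outer loop
vertex -1.758 -1.324 -2.818
vertex -0.951 -1.109 -2.286
vertex -1.894 -0.049 -2.205
endloop
endfacet
facet normal 0.576 -0.395 -0.716
outer loop
vertex -0.951 -1.109 -2.286
vertex -1.306 -0.451 -2.935
vertex -0.499 -0.237 -2.403
endloop
endfacet
facet normal 0.148 0.056 0.987
outer loop
vertex -0.951 -1.109 -2.286
vertex -0.499 -0.237 -2.403
vertex -1.894 -0.049 -2.205
endloop
endfacet

endsolid


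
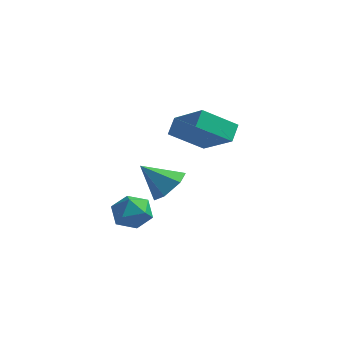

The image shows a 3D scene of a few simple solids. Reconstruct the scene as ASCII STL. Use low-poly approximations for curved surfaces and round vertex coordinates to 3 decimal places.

solid 
facet normal -0.591 -0.589 0.551
outer loop
vertex 1.275 0.017 3.451
vertex -0.231 0.626 2.487
vertex 1.377 -0.598 2.903
endloop
endfacet
facet normal 0.797 -0.323 0.510
outer loop
vertex 2.311 0.334 2.033
vertex 1.275 0.017 3.451
vertex 1.377 -0.598 2.903
endloop
endfacet
facet normal -0.591 -0.590 0.550
outer loop
vertex 1.377 -0.598 2.903
vertex -0.231 0.626 2.487
vertex -0.129 0.012 1.938
endloop
endfacet
facet normal 0.123 -0.740 -0.661
outer loop
vertex -0.129 0.012 1.938
vertex 2.311 0.334 2.033
vertex 1.377 -0.598 2.903
endloop
endfacet
facet normal -0.123 0.740 0.661
outer loop
vertex 1.275 0.017 3.451
vertex 0.703 1.558 1.617
vertex -0.231 0.626 2.487
endloop
endfacet
facet normal 0.797 -0.324 0.510
outer loop
vertex 2.209 0.948 2.582
vertex 1.275 0.017 3.451
vertex 2.311 0.334 2.033
endloop
endfacet
facet normal -0.123 0.740 0.661
outer loop
vertex 2.209 0.948 2.582
vertex 0.703 1.558 1.617
vertex 1.275 0.017 3.451
endloop
endfacet
facet normal -0.797 0.323 -0.510
outer loop
vertex -0.231 0.626 2.487
vertex 0.703 1.558 1.617
vertex -0.129 0.012 1.938
endloop
endfacet
facet normal 0.123 -0.740 -0.661
outer loop
vertex 0.805 0.943 1.069
vertex 2.311 0.334 2.033
vertex -0.129 0.012 1.938
endloop
endfacet
facet normal -0.797 0.323 -0.511
outer loop
vertex -0.129 0.012 1.938
vertex 0.703 1.558 1.617
vertex 0.805 0.943 1.069
endloop
endfacet
facet normal 0.591 0.590 -0.550
outer loop
vertex 0.805 0.943 1.069
vertex 2.209 0.948 2.582
vertex 2.311 0.334 2.033
endloop
endfacet
facet normal 0.591 0.589 -0.551
outer loop
vertex 0.703 1.558 1.617
vertex 2.209 0.948 2.582
vertex 0.805 0.943 1.069
endloop
endfacet
facet normal -0.014 0.329 0.944
outer loop
vertex -1.422 -0.698 -1.23
vertex -0.927 -1.337 -1.0
vertex -0.586 -0.609 -1.249
endloop
endfacet
facet normal -0.082 0.870 0.486
outer loop
vertex -1.422 -0.698 -1.23
vertex -0.586 -0.609 -1.249
vertex -1.056 -0.303 -1.876
endloop
endfacet
facet normal -0.658 0.748 0.085
outer loop
vertex -1.422 -0.698 -1.23
vertex -1.056 -0.303 -1.876
vertex -1.687 -0.842 -2.015
endloop
endfacet
facet normal -0.946 0.132 0.295
outer loop
vertex -1.422 -0.698 -1.23
vertex -1.687 -0.842 -2.015
vertex -1.607 -1.481 -1.474
endloop
endfacet
facet normal -0.549 -0.128 0.826
outer loop
vertex -1.422 -0.698 -1.23
vertex -1.607 -1.481 -1.474
vertex -0.927 -1.337 -1.0
endloop
endfacet
facet normal 0.490 0.870 0.057
outer loop
vertex -1.056 -0.303 -1.876
vertex -0.586 -0.609 -1.249
vertex -0.333 -0.699 -2.046
endloop
endfacet
facet normal 0.600 -0.007 0.800
outer loop
vertex -0.586 -0.609 -1.249
vertex -0.927 -1.337 -1.0
vertex -0.253 -1.338 -1.505
endloop
endfacet
facet normal -0.266 -0.747 0.609
outer loop
vertex -0.927 -1.337 -1.0
vertex -1.607 -1.481 -1.474
vertex -0.884 -1.877 -1.644
endloop
endfacet
facet normal -0.911 -0.327 -0.252
outer loop
vertex -1.607 -1.481 -1.474
vertex -1.687 -0.842 -2.015
vertex -1.354 -1.571 -2.271
endloop
endfacet
facet normal -0.443 0.672 -0.593
outer loop
vertex -1.687 -0.842 -2.015
vertex -1.056 -0.303 -1.876
vertex -1.013 -0.843 -2.52
endloop
endfacet
facet normal 0.946 -0.132 -0.295
outer loop
vertex -0.518 -1.482 -2.29
vertex -0.333 -0.699 -2.046
vertex -0.253 -1.338 -1.505
endloop
endfacet
facet normal 0.658 -0.748 -0.085
outer loop
vertex -0.518 -1.482 -2.29
vertex -0.253 -1.338 -1.505
vertex -0.884 -1.877 -1.644
endloop
endfacet
facet normal 0.082 -0.870 -0.486
outer loop
vertex -0.518 -1.482 -2.29
vertex -0.884 -1.877 -1.644
vertex -1.354 -1.571 -2.271
endloop
endfacet
facet normal 0.014 -0.329 -0.944
outer loop
vertex -0.518 -1.482 -2.29
vertex -1.354 -1.571 -2.271
vertex -1.013 -0.843 -2.52
endloop
endfacet
facet normal 0.549 0.128 -0.826
outer loop
vertex -0.518 -1.482 -2.29
vertex -1.013 -0.843 -2.52
vertex -0.333 -0.699 -2.046
endloop
endfacet
facet normal 0.911 0.327 0.252
outer loop
vertex -0.253 -1.338 -1.505
vertex -0.333 -0.699 -2.046
vertex -0.586 -0.609 -1.249
endloop
endfacet
facet normal 0.443 -0.672 0.593
outer loop
vertex -0.884 -1.877 -1.644
vertex -0.253 -1.338 -1.505
vertex -0.927 -1.337 -1.0
endloop
endfacet
facet normal -0.490 -0.870 -0.057
outer loop
vertex -1.354 -1.571 -2.271
vertex -0.884 -1.877 -1.644
vertex -1.607 -1.481 -1.474
endloop
endfacet
facet normal -0.600 0.007 -0.800
outer loop
vertex -1.013 -0.843 -2.52
vertex -1.354 -1.571 -2.271
vertex -1.687 -0.842 -2.015
endloop
endfacet
facet normal 0.266 0.747 -0.609
outer loop
vertex -0.333 -0.699 -2.046
vertex -1.013 -0.843 -2.52
vertex -1.056 -0.303 -1.876
endloop
endfacet
facet normal 0.685 0.278 -0.673
outer loop
vertex -0.051 1.123 -0.48
vertex -0.413 0.616 -1.058
vertex -0.667 1.424 -0.983
endloop
endfacet
facet normal -0.239 0.676 0.697
outer loop
vertex -0.051 1.123 -0.48
vertex -0.667 1.424 -0.983
vertex -1.427 0.204 -0.062
endloop
endfacet
facet normal 0.685 0.278 -0.673
outer loop
vertex -0.667 1.424 -0.983
vertex -0.413 0.616 -1.058
vertex -1.029 0.916 -1.561
endloop
endfacet
facet normal -0.834 0.550 0.040
outer loop
vertex -0.667 1.424 -0.983
vertex -1.029 0.916 -1.561
vertex -1.427 0.204 -0.062
endloop
endfacet
facet normal 0.685 0.278 -0.673
outer loop
vertex -1.029 0.916 -1.561
vertex -0.413 0.616 -1.058
vertex -0.775 0.109 -1.636
endloop
endfacet
facet normal -0.900 -0.250 -0.358
outer loop
vertex -1.029 0.916 -1.561
vertex -0.775 0.109 -1.636
vertex -1.427 0.204 -0.062
endloop
endfacet
facet normal 0.685 0.279 -0.673
outer loop
vertex -0.775 0.109 -1.636
vertex -0.413 0.616 -1.058
vertex -0.159 -0.192 -1.134
endloop
endfacet
facet normal -0.371 -0.923 -0.098
outer loop
vertex -0.775 0.109 -1.636
vertex -0.159 -0.192 -1.134
vertex -1.427 0.204 -0.062
endloop
endfacet
facet normal 0.685 0.279 -0.673
outer loop
vertex -0.159 -0.192 -1.134
vertex -0.413 0.616 -1.058
vertex 0.203 0.316 -0.555
endloop
endfacet
facet normal 0.224 -0.798 0.560
outer loop
vertex -0.159 -0.192 -1.134
vertex 0.203 0.316 -0.555
vertex -1.427 0.204 -0.062
endloop
endfacet
facet normal 0.685 0.278 -0.673
outer loop
vertex 0.203 0.316 -0.555
vertex -0.413 0.616 -1.058
vertex -0.051 1.123 -0.48
endloop
endfacet
facet normal 0.289 0.002 0.957
outer loop
vertex 0.203 0.316 -0.555
vertex -0.051 1.123 -0.48
vertex -1.427 0.204 -0.062
endloop
endfacet

endsolid
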